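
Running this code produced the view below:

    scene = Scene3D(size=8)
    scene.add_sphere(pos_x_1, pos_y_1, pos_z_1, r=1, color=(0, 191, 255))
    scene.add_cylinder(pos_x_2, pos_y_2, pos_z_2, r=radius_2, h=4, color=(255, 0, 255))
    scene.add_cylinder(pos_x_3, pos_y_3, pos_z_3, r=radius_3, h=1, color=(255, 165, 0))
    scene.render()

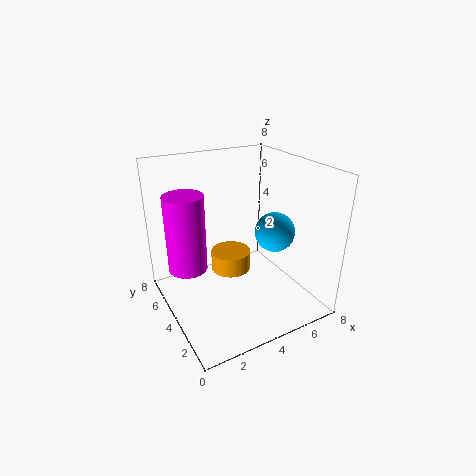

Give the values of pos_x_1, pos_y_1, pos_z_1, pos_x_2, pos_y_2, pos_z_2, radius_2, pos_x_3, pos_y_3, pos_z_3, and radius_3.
pos_x_1 = 5, pos_y_1 = 2, pos_z_1 = 5, pos_x_2 = 1, pos_y_2 = 4, pos_z_2 = 3, radius_2 = 1, pos_x_3 = 3, pos_y_3 = 3, pos_z_3 = 3, radius_3 = 1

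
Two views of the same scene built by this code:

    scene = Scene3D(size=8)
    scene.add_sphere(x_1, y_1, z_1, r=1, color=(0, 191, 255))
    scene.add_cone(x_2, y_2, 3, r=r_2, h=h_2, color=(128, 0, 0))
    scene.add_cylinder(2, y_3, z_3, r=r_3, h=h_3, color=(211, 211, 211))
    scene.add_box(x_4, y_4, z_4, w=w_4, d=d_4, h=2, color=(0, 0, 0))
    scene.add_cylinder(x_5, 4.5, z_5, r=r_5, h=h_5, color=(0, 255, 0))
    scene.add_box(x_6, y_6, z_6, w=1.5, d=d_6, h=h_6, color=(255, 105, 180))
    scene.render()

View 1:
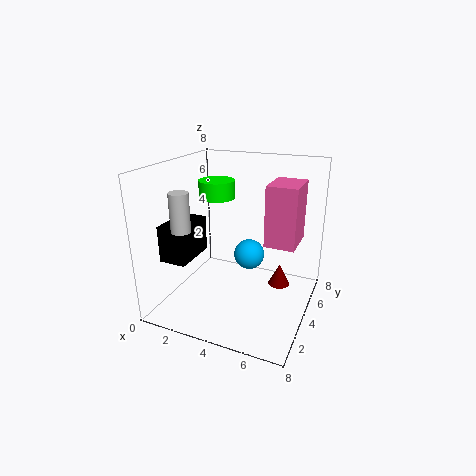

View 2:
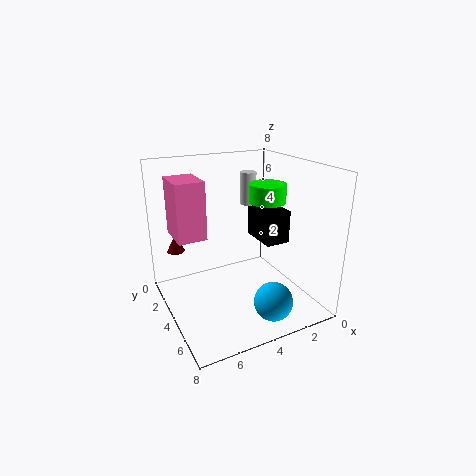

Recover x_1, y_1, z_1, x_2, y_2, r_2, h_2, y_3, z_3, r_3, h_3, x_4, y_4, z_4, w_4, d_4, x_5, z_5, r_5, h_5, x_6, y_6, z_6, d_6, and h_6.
x_1 = 3.5, y_1 = 7, z_1 = 1.5, x_2 = 7, y_2 = 2, r_2 = 0.5, h_2 = 1, y_3 = 1.5, z_3 = 5, r_3 = 0.5, h_3 = 2, x_4 = 0.5, y_4 = 1.5, z_4 = 3, w_4 = 1.5, d_4 = 2.5, x_5 = 2.5, z_5 = 6, r_5 = 1, h_5 = 1, x_6 = 6, y_6 = 2.5, z_6 = 4.5, d_6 = 2, h_6 = 3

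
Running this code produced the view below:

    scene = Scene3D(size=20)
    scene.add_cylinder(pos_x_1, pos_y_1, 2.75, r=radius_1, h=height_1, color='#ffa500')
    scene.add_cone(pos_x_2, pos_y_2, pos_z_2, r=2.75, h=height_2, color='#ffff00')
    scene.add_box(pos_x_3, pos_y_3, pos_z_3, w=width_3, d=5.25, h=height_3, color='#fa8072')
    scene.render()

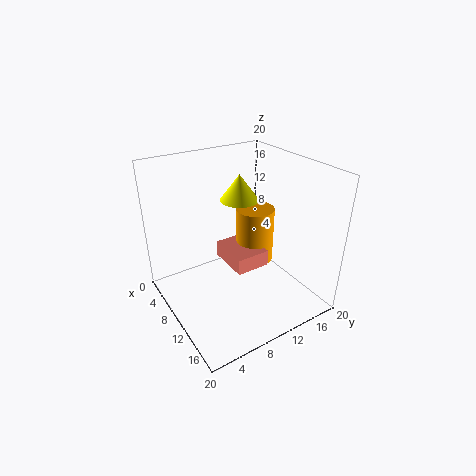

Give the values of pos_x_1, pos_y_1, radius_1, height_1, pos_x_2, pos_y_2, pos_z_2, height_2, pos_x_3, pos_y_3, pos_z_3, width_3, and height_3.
pos_x_1 = 6; pos_y_1 = 15.75; radius_1 = 3; height_1 = 8.75; pos_x_2 = 7.25; pos_y_2 = 12; pos_z_2 = 14.25; height_2 = 3.75; pos_x_3 = 3.25; pos_y_3 = 10.25; pos_z_3 = 3.5; width_3 = 6.75; height_3 = 2.5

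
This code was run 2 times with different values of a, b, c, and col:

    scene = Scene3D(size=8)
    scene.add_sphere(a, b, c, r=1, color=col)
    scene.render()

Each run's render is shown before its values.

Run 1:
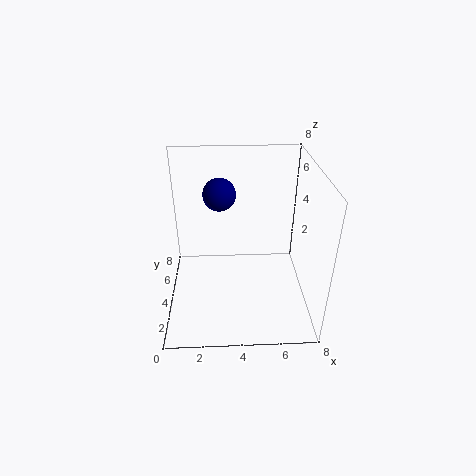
a = 3, b = 6.5, c = 5.5, col = 'navy'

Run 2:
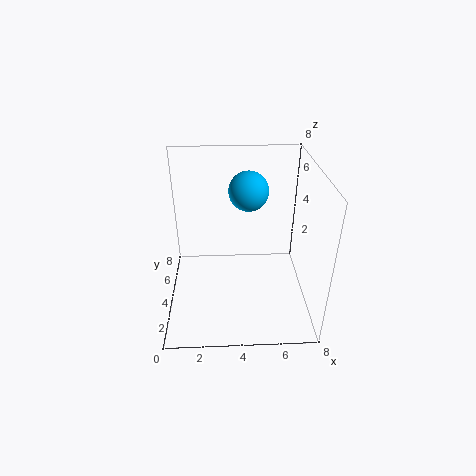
a = 4.5, b = 3.5, c = 7, col = 'deepskyblue'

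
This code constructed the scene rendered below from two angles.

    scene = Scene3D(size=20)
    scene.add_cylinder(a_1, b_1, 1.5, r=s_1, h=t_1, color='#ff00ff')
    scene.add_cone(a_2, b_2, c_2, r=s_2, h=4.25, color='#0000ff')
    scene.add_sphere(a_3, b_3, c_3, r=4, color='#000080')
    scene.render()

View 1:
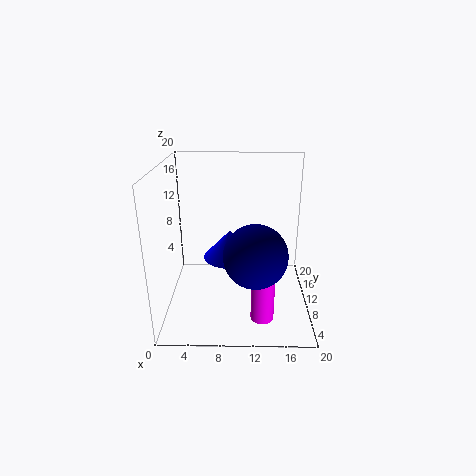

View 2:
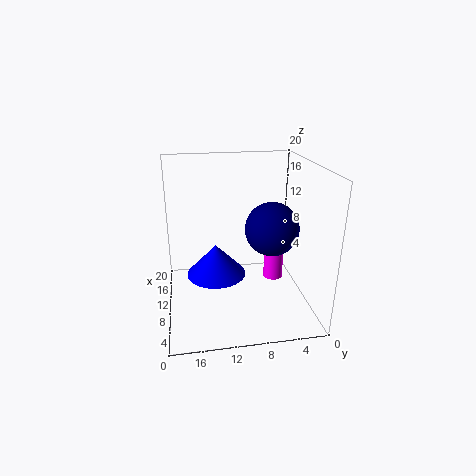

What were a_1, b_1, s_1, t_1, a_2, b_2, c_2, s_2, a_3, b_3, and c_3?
a_1 = 13.25
b_1 = 3.75
s_1 = 1.5
t_1 = 7.75
a_2 = 8.75
b_2 = 13.25
c_2 = 5.5
s_2 = 4
a_3 = 12.25
b_3 = 4.5
c_3 = 10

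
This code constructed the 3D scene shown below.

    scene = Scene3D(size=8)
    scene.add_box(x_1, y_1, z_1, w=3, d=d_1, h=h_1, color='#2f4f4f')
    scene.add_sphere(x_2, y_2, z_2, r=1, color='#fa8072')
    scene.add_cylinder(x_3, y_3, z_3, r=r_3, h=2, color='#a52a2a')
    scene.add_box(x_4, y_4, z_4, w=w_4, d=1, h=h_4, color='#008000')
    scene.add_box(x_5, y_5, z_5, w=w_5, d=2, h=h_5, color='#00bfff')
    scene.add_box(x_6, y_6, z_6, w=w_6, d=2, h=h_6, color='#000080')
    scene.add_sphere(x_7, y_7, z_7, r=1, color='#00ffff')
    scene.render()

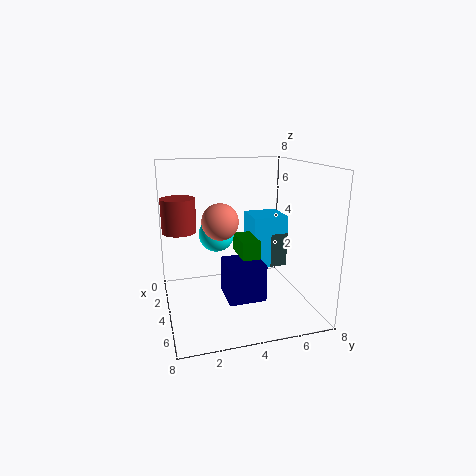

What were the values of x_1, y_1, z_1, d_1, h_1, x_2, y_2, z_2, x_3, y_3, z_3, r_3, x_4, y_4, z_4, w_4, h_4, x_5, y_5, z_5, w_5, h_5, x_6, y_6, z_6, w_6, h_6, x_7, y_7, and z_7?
x_1 = 1
y_1 = 6
z_1 = 2
d_1 = 1
h_1 = 2
x_2 = 4
y_2 = 3
z_2 = 5
x_3 = 2
y_3 = 1
z_3 = 4
r_3 = 1
x_4 = 3
y_4 = 4
z_4 = 3
w_4 = 2
h_4 = 1
x_5 = 2
y_5 = 5
z_5 = 2
w_5 = 2
h_5 = 3
x_6 = 4
y_6 = 3
z_6 = 1
w_6 = 2
h_6 = 2
x_7 = 3
y_7 = 3
z_7 = 4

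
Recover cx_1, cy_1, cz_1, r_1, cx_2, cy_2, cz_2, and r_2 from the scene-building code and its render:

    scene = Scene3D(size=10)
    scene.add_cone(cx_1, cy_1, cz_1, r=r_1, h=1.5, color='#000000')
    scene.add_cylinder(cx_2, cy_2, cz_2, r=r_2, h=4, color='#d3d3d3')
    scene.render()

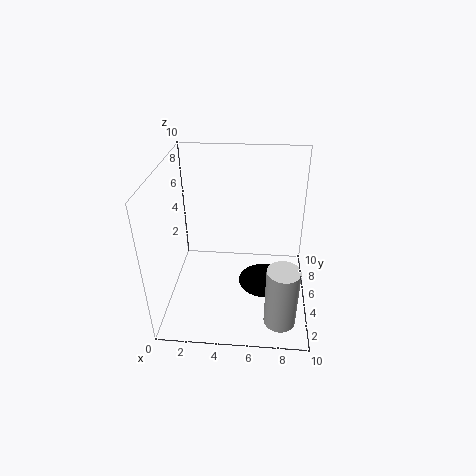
cx_1 = 7, cy_1 = 6, cz_1 = 0.5, r_1 = 2, cx_2 = 8, cy_2 = 1, cz_2 = 1.5, r_2 = 1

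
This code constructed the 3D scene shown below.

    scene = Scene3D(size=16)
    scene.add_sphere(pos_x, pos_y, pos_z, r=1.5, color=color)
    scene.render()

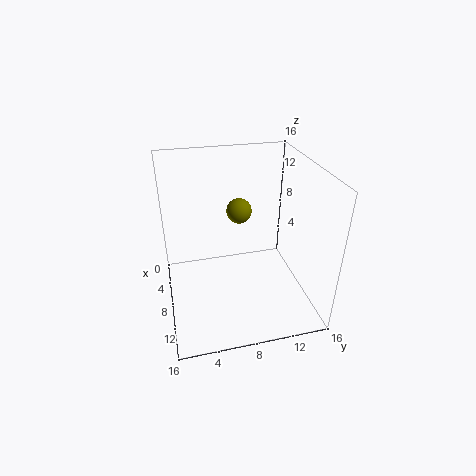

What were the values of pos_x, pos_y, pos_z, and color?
pos_x = 4.5
pos_y = 9
pos_z = 9.5
color = 'olive'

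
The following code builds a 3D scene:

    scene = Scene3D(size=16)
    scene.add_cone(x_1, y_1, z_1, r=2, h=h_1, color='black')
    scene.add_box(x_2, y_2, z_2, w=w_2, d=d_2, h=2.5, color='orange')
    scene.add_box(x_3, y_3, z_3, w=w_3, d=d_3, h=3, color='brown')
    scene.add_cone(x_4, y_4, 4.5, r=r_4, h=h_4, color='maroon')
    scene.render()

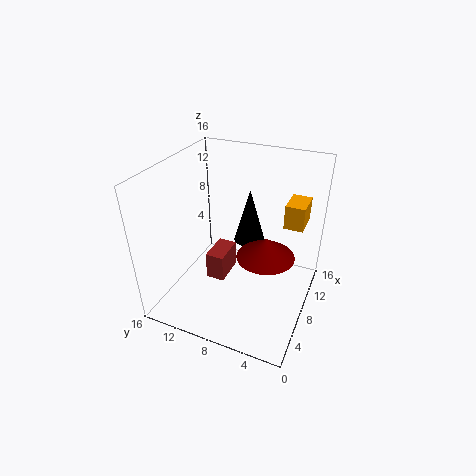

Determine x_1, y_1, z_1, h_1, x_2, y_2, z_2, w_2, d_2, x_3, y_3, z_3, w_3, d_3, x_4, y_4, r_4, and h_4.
x_1 = 14
y_1 = 9
z_1 = 4
h_1 = 7
x_2 = 8
y_2 = 1
z_2 = 10.5
w_2 = 3
d_2 = 2
x_3 = 5
y_3 = 8.5
z_3 = 4
w_3 = 3.5
d_3 = 2
x_4 = 10.5
y_4 = 5.5
r_4 = 3.5
h_4 = 2.5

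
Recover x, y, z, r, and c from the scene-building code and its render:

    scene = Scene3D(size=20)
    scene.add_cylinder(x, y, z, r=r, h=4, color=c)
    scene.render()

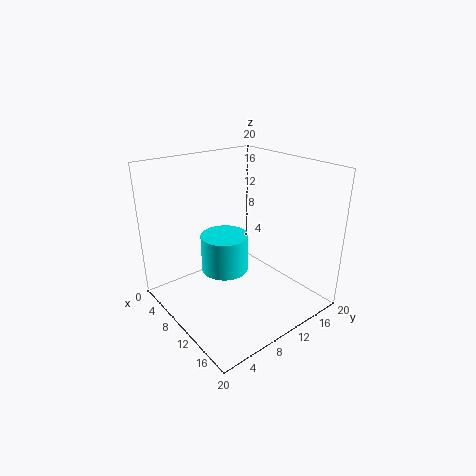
x = 16.5; y = 3; z = 11; r = 2.5; c = 'cyan'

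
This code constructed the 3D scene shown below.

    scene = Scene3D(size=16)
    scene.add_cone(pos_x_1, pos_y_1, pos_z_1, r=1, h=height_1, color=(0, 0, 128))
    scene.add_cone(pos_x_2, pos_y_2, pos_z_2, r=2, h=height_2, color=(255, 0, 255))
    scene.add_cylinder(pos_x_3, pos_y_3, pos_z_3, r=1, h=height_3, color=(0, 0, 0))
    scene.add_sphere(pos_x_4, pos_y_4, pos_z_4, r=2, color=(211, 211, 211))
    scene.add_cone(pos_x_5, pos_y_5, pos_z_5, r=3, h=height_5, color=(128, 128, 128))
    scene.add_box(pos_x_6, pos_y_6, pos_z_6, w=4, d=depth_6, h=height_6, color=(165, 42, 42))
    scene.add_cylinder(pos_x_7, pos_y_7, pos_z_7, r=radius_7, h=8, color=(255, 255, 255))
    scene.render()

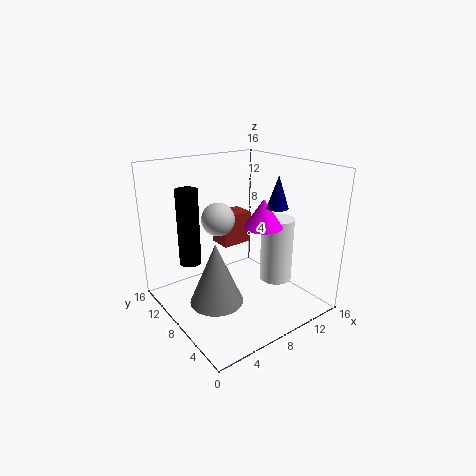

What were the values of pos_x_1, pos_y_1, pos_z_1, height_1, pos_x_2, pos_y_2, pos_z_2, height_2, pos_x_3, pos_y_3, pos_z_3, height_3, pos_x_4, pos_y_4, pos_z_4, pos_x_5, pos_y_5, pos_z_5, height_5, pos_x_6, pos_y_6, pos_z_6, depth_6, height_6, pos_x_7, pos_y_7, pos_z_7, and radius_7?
pos_x_1 = 8, pos_y_1 = 2, pos_z_1 = 13, height_1 = 3, pos_x_2 = 9, pos_y_2 = 5, pos_z_2 = 10, height_2 = 3, pos_x_3 = 1, pos_y_3 = 6, pos_z_3 = 8, height_3 = 7, pos_x_4 = 8, pos_y_4 = 12, pos_z_4 = 9, pos_x_5 = 5, pos_y_5 = 8, pos_z_5 = 1, height_5 = 7, pos_x_6 = 9, pos_y_6 = 12, pos_z_6 = 5, depth_6 = 3, height_6 = 4, pos_x_7 = 14, pos_y_7 = 8, pos_z_7 = 1, radius_7 = 2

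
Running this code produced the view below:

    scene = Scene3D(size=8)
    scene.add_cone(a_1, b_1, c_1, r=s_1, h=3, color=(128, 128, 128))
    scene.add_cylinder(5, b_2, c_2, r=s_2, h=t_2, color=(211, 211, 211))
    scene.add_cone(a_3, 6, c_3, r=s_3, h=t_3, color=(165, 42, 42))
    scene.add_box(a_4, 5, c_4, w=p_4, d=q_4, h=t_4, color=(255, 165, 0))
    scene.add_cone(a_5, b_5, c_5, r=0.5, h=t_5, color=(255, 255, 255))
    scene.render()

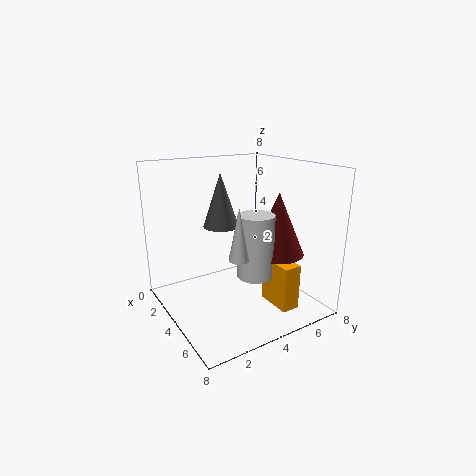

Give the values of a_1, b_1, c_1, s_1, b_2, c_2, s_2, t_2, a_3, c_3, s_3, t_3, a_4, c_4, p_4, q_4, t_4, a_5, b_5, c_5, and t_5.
a_1 = 3
b_1 = 3.5
c_1 = 4.5
s_1 = 1
b_2 = 4.5
c_2 = 2
s_2 = 1
t_2 = 3.5
a_3 = 5
c_3 = 3
s_3 = 1.5
t_3 = 3.5
a_4 = 5
c_4 = 0.5
p_4 = 2
q_4 = 1
t_4 = 2.5
a_5 = 6.5
b_5 = 2.5
c_5 = 4
t_5 = 2.5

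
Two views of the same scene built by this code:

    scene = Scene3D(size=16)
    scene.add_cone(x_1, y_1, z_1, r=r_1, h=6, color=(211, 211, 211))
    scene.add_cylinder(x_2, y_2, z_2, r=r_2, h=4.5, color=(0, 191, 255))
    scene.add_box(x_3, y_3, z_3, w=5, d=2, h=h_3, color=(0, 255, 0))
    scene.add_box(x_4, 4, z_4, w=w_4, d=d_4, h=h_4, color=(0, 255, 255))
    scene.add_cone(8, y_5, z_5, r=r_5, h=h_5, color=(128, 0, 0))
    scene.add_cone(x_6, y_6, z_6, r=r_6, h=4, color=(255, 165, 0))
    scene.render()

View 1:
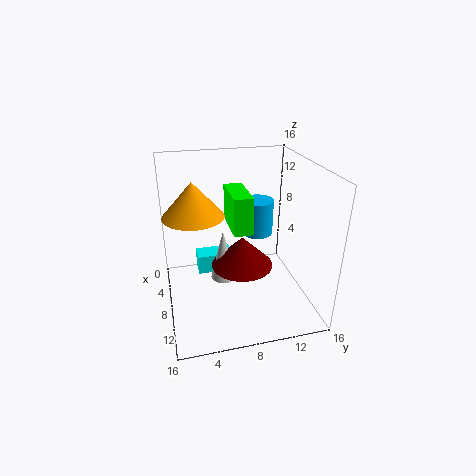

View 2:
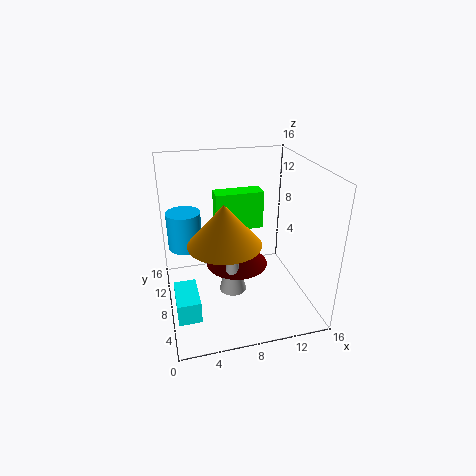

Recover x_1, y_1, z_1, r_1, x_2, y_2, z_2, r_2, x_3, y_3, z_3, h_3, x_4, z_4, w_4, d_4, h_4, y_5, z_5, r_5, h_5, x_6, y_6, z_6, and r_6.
x_1 = 7; y_1 = 6.5; z_1 = 2.5; r_1 = 1.5; x_2 = 2.5; y_2 = 12; z_2 = 5.5; r_2 = 2; x_3 = 5.5; y_3 = 7; z_3 = 9.5; h_3 = 4; x_4 = 0.5; z_4 = 0.5; w_4 = 2.5; d_4 = 4.5; h_4 = 2.5; y_5 = 8.5; z_5 = 4.5; r_5 = 3.5; h_5 = 3.5; x_6 = 5.5; y_6 = 3.5; z_6 = 10; r_6 = 3.5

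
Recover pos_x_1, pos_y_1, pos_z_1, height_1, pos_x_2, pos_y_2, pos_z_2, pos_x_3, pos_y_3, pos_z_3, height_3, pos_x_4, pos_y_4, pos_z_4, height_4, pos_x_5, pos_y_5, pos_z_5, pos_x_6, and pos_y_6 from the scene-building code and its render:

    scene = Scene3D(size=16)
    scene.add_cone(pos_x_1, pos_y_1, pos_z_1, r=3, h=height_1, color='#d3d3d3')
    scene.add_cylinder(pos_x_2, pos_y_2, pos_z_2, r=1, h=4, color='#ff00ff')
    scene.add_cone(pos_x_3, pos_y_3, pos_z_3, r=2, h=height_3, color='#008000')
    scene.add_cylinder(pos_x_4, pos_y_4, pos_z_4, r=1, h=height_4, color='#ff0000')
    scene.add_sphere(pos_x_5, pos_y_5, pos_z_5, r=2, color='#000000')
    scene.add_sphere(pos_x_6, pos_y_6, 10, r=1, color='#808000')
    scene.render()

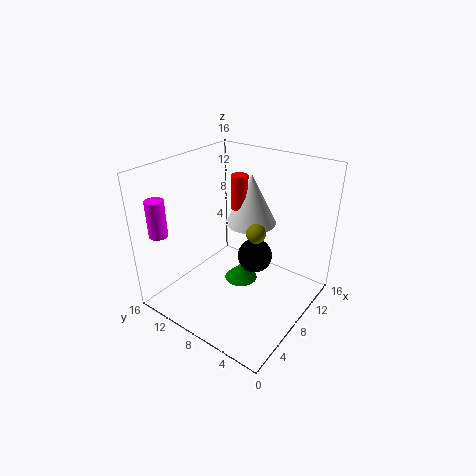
pos_x_1 = 12; pos_y_1 = 9; pos_z_1 = 8; height_1 = 6; pos_x_2 = 2; pos_y_2 = 14; pos_z_2 = 9; pos_x_3 = 10; pos_y_3 = 9; pos_z_3 = 1; height_3 = 2; pos_x_4 = 11; pos_y_4 = 10; pos_z_4 = 10; height_4 = 4; pos_x_5 = 10; pos_y_5 = 7; pos_z_5 = 5; pos_x_6 = 7; pos_y_6 = 5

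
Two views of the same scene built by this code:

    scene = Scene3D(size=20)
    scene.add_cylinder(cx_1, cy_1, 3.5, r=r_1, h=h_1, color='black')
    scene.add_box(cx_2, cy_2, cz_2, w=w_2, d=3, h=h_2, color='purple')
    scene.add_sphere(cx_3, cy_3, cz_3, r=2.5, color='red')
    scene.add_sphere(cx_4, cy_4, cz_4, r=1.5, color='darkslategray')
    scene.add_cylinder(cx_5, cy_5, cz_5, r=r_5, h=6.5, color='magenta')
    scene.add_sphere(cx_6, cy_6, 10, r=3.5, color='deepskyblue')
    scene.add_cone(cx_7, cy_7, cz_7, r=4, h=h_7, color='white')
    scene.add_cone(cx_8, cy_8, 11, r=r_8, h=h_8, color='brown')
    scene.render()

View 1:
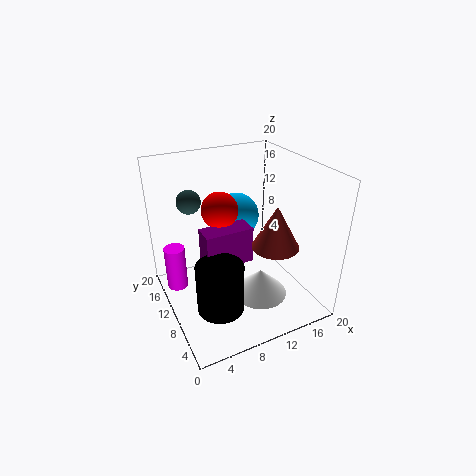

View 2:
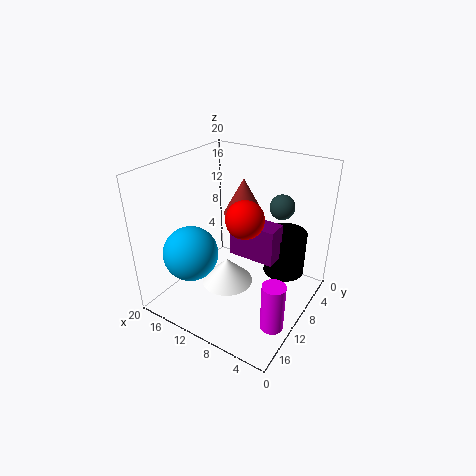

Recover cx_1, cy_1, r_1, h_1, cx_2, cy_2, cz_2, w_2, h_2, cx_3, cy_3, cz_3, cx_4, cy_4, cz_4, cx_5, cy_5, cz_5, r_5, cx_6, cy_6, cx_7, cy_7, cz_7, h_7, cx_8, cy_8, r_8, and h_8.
cx_1 = 5
cy_1 = 5
r_1 = 3
h_1 = 6.5
cx_2 = 4.5
cy_2 = 7.5
cz_2 = 7.5
w_2 = 6.5
h_2 = 5
cx_3 = 8
cy_3 = 11.5
cz_3 = 14
cx_4 = 3.5
cy_4 = 10.5
cz_4 = 16.5
cx_5 = 2
cy_5 = 14.5
cz_5 = 1.5
r_5 = 1.5
cx_6 = 13
cy_6 = 16.5
cx_7 = 13
cy_7 = 8.5
cz_7 = 0.5
h_7 = 4
cx_8 = 12.5
cy_8 = 4.5
r_8 = 3
h_8 = 5.5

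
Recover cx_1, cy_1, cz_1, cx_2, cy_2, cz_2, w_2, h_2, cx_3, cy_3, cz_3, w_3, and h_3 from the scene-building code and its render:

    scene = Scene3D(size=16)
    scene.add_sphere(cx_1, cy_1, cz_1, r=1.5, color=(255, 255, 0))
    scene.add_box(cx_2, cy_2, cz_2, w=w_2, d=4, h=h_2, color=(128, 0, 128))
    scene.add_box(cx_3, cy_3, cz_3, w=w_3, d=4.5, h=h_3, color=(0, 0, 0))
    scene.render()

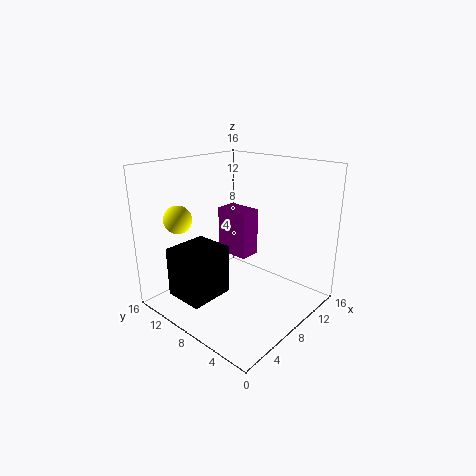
cx_1 = 3, cy_1 = 12, cz_1 = 10.5, cx_2 = 9, cy_2 = 8, cz_2 = 5, w_2 = 2.5, h_2 = 5.5, cx_3 = 1.5, cy_3 = 8, cz_3 = 2, w_3 = 5, h_3 = 5.5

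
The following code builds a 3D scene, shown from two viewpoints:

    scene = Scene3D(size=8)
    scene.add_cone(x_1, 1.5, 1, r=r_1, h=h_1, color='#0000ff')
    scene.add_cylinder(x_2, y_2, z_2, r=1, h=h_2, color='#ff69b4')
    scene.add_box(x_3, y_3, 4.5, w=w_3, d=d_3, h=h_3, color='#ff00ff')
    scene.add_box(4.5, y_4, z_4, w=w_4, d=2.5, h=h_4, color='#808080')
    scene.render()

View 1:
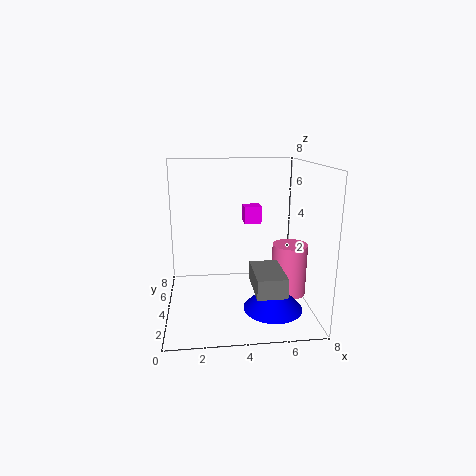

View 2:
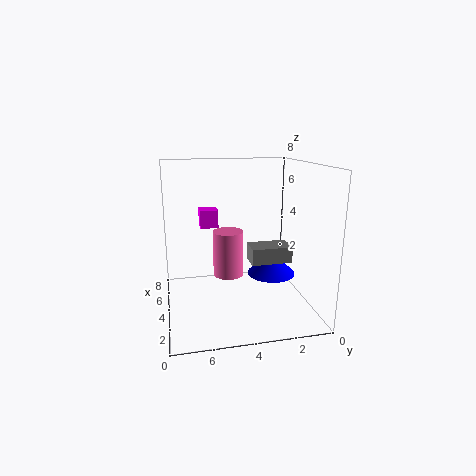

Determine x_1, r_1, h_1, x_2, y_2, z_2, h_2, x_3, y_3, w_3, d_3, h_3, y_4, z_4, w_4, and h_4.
x_1 = 5.5
r_1 = 1.5
h_1 = 1.5
x_2 = 7
y_2 = 4
z_2 = 0.5
h_2 = 3
x_3 = 4.5
y_3 = 5
w_3 = 1
d_3 = 1
h_3 = 1
y_4 = 0.5
z_4 = 2
w_4 = 1.5
h_4 = 1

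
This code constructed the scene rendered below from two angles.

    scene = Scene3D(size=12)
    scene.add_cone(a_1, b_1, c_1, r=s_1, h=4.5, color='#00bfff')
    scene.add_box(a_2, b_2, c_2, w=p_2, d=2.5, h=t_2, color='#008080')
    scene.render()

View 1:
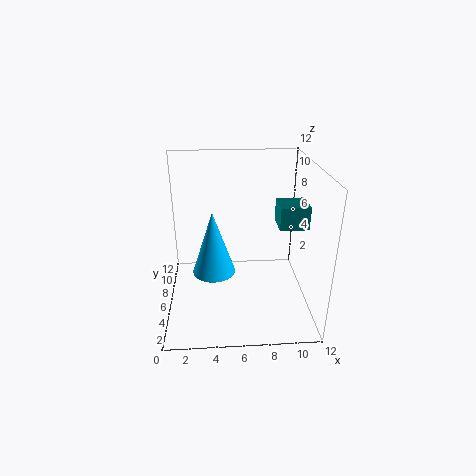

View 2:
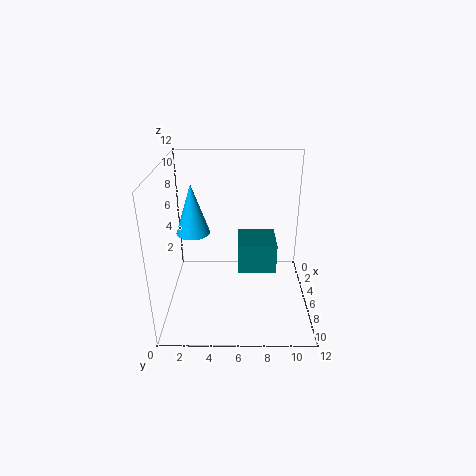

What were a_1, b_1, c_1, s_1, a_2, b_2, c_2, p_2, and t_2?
a_1 = 4
b_1 = 2
c_1 = 5.5
s_1 = 1.5
a_2 = 9.5
b_2 = 6
c_2 = 6.5
p_2 = 2.5
t_2 = 2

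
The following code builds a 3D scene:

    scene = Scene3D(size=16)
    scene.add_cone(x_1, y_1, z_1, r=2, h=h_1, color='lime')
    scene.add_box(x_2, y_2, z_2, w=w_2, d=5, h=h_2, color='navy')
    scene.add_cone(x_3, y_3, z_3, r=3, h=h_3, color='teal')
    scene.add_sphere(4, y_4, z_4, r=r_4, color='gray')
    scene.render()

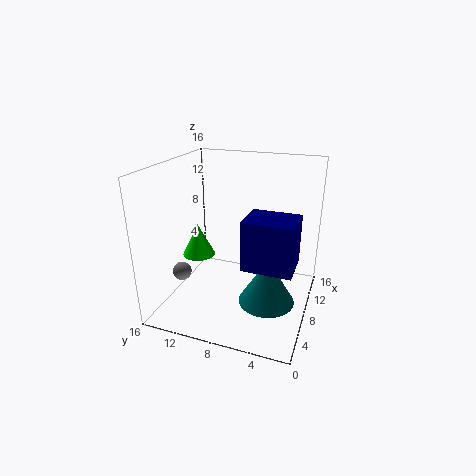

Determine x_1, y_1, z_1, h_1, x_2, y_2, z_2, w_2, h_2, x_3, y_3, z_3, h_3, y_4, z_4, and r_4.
x_1 = 10; y_1 = 14; z_1 = 4; h_1 = 4; x_2 = 3; y_2 = 1; z_2 = 7; w_2 = 4; h_2 = 5; x_3 = 6; y_3 = 4; z_3 = 2; h_3 = 5; y_4 = 13; z_4 = 5; r_4 = 1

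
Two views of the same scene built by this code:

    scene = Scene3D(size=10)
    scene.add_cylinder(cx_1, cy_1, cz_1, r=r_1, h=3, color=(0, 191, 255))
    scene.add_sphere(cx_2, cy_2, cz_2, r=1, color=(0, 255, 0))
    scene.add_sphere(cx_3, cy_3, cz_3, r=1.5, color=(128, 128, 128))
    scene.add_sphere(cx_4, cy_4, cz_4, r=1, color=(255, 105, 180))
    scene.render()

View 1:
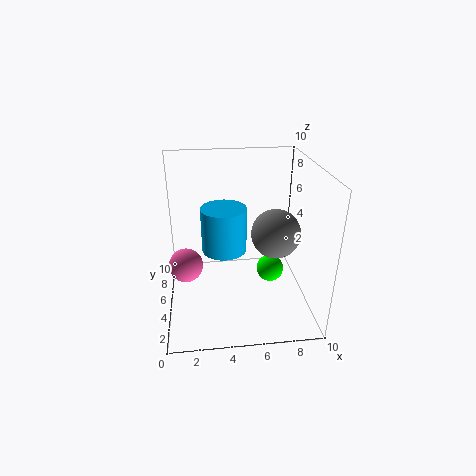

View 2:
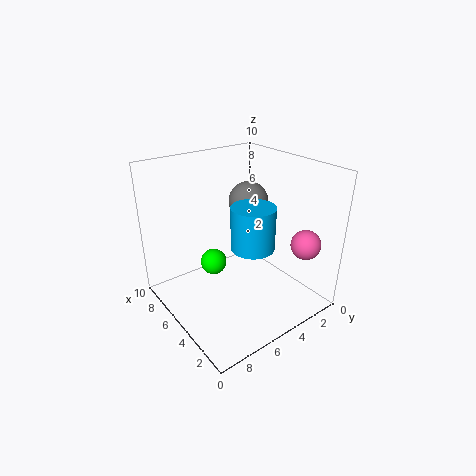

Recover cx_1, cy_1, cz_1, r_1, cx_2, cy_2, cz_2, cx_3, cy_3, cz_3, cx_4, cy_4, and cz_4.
cx_1 = 4, cy_1 = 4.5, cz_1 = 4.5, r_1 = 1.5, cx_2 = 7.5, cy_2 = 5.5, cz_2 = 2, cx_3 = 7, cy_3 = 2.5, cz_3 = 6.5, cx_4 = 1.5, cy_4 = 2, cz_4 = 5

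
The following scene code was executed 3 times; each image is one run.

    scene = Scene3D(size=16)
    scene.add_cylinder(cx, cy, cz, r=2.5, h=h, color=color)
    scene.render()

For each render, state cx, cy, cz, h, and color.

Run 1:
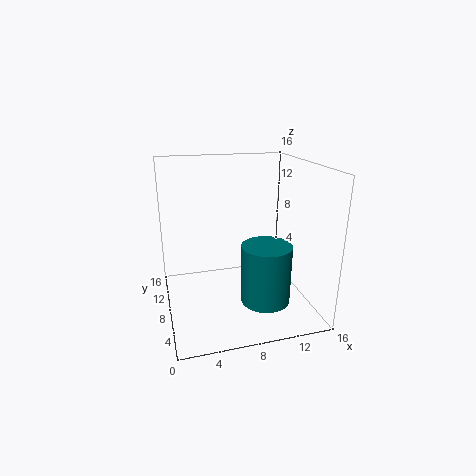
cx = 9.5; cy = 3; cz = 3; h = 6; color = 'teal'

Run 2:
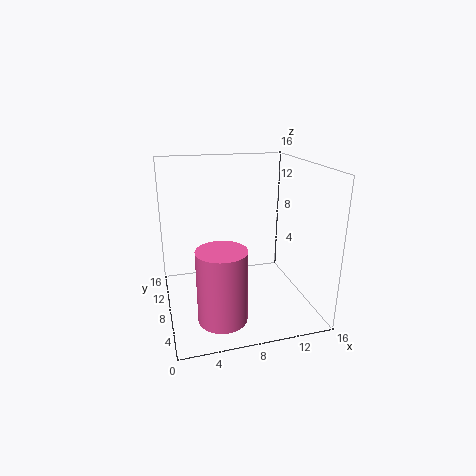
cx = 5; cy = 3; cz = 1.5; h = 7.5; color = 'hotpink'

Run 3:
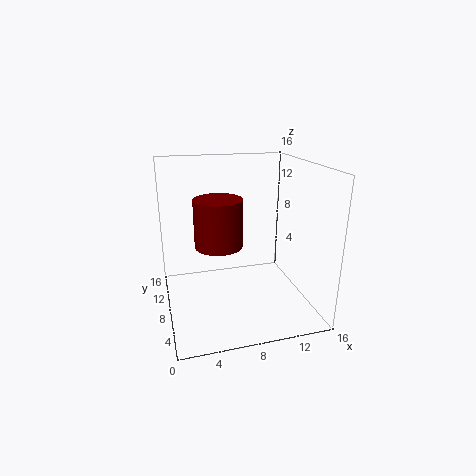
cx = 5.5; cy = 6.5; cz = 8; h = 5; color = 'maroon'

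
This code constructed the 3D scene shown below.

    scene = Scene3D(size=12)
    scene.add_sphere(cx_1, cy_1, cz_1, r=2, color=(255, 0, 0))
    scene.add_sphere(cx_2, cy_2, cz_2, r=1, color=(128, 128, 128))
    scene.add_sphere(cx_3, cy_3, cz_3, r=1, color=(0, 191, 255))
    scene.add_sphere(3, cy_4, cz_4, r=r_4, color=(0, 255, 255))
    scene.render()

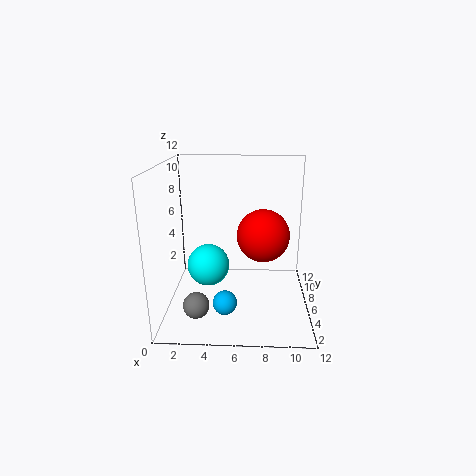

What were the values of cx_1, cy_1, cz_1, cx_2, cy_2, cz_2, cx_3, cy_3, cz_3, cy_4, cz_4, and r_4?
cx_1 = 8
cy_1 = 4
cz_1 = 7
cx_2 = 3
cy_2 = 2
cz_2 = 2
cx_3 = 5
cy_3 = 4
cz_3 = 1
cy_4 = 9
cz_4 = 2
r_4 = 2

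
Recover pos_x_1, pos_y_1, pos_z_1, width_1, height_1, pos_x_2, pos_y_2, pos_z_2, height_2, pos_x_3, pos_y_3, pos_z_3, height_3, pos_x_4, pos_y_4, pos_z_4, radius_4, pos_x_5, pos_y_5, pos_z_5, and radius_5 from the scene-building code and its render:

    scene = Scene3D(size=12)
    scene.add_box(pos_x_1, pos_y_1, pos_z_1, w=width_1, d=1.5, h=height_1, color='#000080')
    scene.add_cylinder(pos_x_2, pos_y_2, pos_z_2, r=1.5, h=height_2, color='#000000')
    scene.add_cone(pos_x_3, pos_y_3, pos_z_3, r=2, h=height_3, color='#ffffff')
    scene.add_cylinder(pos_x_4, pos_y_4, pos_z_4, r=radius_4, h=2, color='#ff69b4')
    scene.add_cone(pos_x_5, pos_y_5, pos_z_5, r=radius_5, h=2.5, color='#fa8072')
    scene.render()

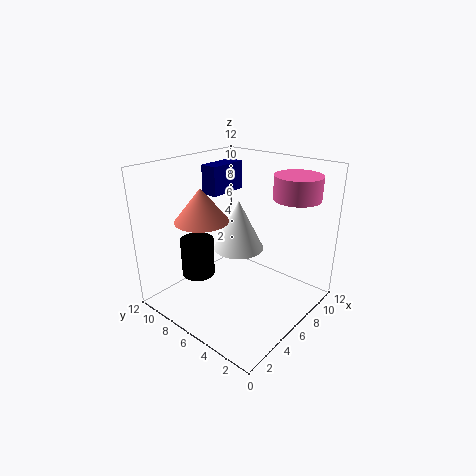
pos_x_1 = 6; pos_y_1 = 8.5; pos_z_1 = 9; width_1 = 3.5; height_1 = 2.5; pos_x_2 = 5; pos_y_2 = 10; pos_z_2 = 1.5; height_2 = 3.5; pos_x_3 = 5.5; pos_y_3 = 5.5; pos_z_3 = 5.5; height_3 = 4; pos_x_4 = 10; pos_y_4 = 3; pos_z_4 = 9; radius_4 = 2; pos_x_5 = 2.5; pos_y_5 = 6.5; pos_z_5 = 8.5; radius_5 = 2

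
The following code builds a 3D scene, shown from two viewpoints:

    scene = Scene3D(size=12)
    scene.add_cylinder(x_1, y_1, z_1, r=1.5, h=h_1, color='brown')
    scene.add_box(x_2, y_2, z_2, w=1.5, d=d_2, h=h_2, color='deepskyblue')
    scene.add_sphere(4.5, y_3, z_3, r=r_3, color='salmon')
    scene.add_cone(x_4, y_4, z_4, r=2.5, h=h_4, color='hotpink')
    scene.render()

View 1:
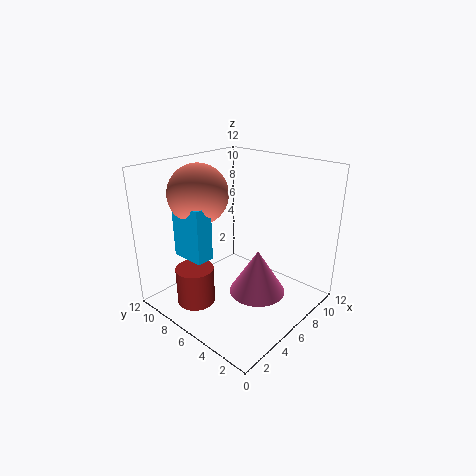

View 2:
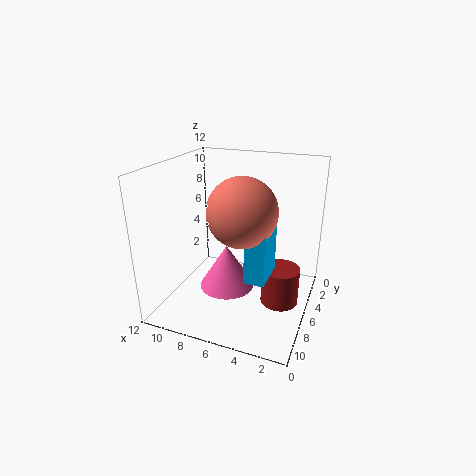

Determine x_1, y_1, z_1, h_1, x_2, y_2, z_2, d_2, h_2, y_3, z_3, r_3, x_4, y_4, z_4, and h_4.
x_1 = 2
y_1 = 7
z_1 = 1.5
h_1 = 3
x_2 = 2.5
y_2 = 7
z_2 = 4.5
d_2 = 3
h_2 = 4.5
y_3 = 9
z_3 = 9.5
r_3 = 2.5
x_4 = 7.5
y_4 = 5
z_4 = 0.5
h_4 = 4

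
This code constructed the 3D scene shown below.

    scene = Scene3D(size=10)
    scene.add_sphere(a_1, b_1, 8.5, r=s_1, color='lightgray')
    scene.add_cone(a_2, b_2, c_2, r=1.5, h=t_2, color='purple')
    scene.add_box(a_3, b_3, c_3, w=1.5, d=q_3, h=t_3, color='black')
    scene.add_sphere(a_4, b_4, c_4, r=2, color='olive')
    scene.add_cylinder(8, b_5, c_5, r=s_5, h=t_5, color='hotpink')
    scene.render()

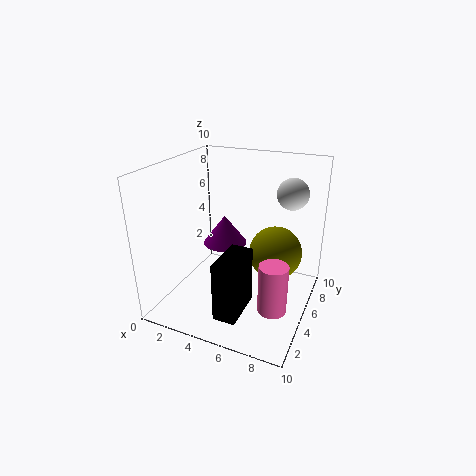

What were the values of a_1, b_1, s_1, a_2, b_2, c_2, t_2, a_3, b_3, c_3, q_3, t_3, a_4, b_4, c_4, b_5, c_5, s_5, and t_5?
a_1 = 8.5; b_1 = 5.5; s_1 = 1; a_2 = 4; b_2 = 5; c_2 = 4.5; t_2 = 2; a_3 = 5; b_3 = 1; c_3 = 1; q_3 = 3; t_3 = 4; a_4 = 7; b_4 = 7.5; c_4 = 3; b_5 = 4; c_5 = 0.5; s_5 = 1; t_5 = 3.5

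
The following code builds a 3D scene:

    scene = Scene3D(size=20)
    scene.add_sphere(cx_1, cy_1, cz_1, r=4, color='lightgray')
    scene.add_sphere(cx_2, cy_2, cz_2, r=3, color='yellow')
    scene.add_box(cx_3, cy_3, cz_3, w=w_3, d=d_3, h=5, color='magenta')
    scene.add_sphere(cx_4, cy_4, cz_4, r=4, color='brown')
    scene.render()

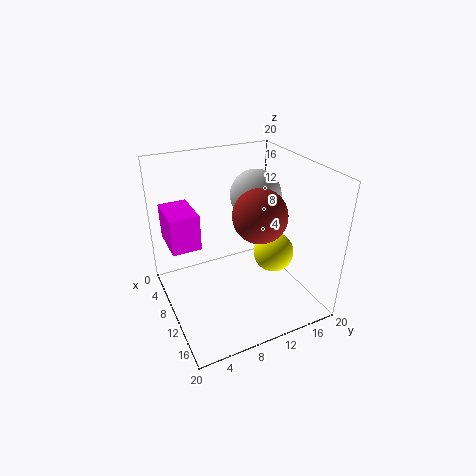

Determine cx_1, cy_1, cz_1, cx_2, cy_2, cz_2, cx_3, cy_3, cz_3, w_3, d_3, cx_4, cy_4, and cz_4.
cx_1 = 4
cy_1 = 16
cz_1 = 13
cx_2 = 10
cy_2 = 16
cz_2 = 6
cx_3 = 3
cy_3 = 1
cz_3 = 9
w_3 = 6
d_3 = 4
cx_4 = 9
cy_4 = 14
cz_4 = 12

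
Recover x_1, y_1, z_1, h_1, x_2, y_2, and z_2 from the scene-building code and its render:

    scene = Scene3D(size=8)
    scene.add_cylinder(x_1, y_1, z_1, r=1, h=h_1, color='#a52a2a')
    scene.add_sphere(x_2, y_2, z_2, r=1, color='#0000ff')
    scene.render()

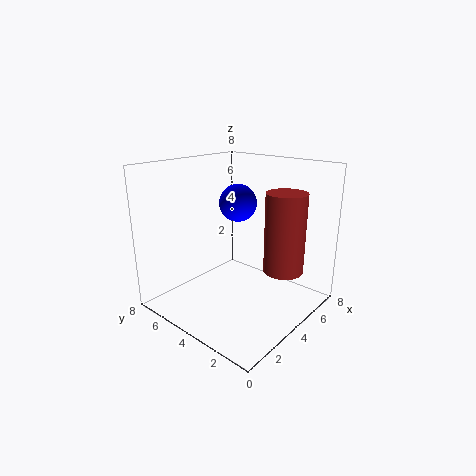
x_1 = 4; y_1 = 1; z_1 = 3; h_1 = 4; x_2 = 4; y_2 = 4; z_2 = 6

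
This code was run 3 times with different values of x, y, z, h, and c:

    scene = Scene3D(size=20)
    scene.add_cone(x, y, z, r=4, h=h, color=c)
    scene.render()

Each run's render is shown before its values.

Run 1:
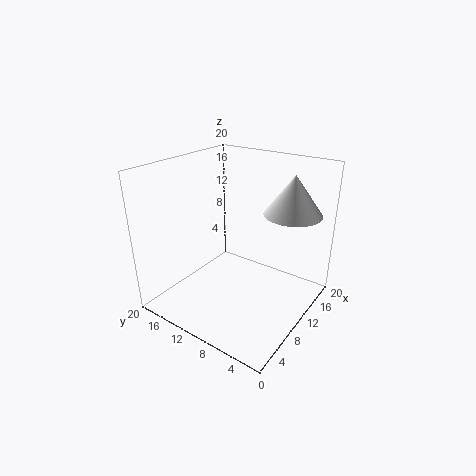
x = 14.75, y = 4.25, z = 13.25, h = 5.5, c = 'white'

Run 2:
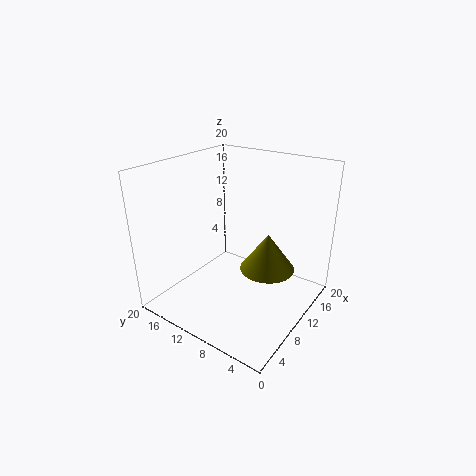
x = 13.25, y = 7, z = 4.5, h = 5.5, c = 'olive'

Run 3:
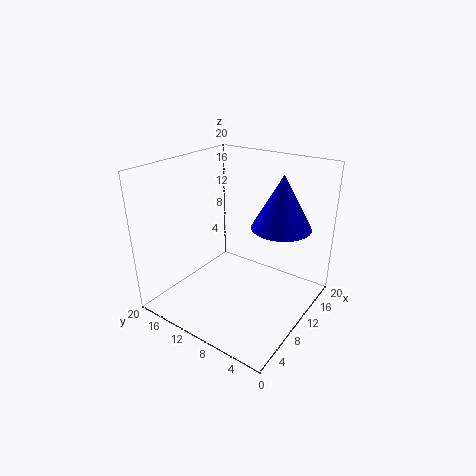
x = 12.5, y = 4.75, z = 12, h = 7.25, c = 'blue'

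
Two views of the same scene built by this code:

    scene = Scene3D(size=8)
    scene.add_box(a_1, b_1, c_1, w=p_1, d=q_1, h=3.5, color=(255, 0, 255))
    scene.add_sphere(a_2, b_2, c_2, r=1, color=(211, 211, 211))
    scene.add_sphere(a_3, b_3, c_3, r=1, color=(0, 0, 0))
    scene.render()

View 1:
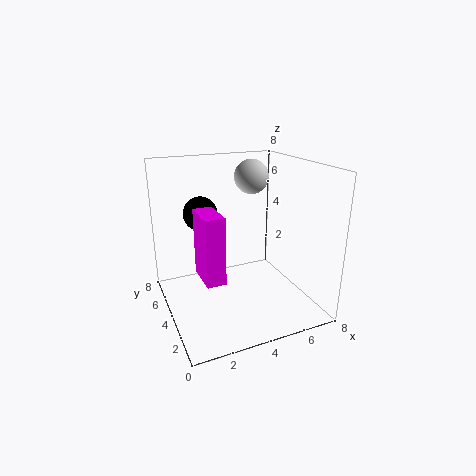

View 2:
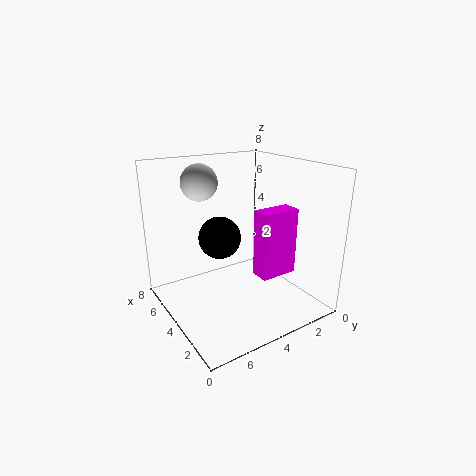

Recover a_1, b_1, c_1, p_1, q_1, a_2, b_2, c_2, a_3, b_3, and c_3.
a_1 = 1.5; b_1 = 2; c_1 = 2.5; p_1 = 1; q_1 = 2; a_2 = 5.5; b_2 = 5.5; c_2 = 7; a_3 = 2.5; b_3 = 6; c_3 = 5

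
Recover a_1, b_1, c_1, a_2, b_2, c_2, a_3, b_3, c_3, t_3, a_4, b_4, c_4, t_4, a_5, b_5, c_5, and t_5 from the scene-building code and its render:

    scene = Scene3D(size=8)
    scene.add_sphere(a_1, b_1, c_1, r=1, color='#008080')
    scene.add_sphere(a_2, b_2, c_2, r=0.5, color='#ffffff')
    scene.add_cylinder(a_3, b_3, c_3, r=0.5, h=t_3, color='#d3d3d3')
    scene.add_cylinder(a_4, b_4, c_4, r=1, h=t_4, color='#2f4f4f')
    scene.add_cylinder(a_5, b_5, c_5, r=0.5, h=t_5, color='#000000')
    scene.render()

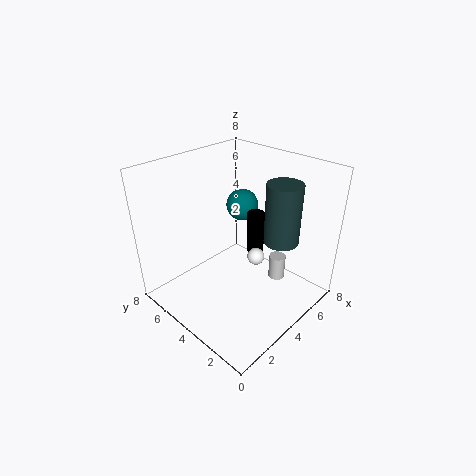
a_1 = 6.5
b_1 = 6
c_1 = 4.5
a_2 = 5
b_2 = 3.5
c_2 = 2.5
a_3 = 6.5
b_3 = 3
c_3 = 0.5
t_3 = 1.5
a_4 = 6
b_4 = 2.5
c_4 = 3.5
t_4 = 3.5
a_5 = 5.5
b_5 = 4
c_5 = 2.5
t_5 = 2.5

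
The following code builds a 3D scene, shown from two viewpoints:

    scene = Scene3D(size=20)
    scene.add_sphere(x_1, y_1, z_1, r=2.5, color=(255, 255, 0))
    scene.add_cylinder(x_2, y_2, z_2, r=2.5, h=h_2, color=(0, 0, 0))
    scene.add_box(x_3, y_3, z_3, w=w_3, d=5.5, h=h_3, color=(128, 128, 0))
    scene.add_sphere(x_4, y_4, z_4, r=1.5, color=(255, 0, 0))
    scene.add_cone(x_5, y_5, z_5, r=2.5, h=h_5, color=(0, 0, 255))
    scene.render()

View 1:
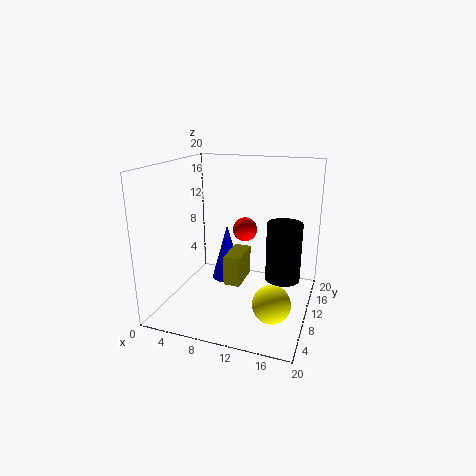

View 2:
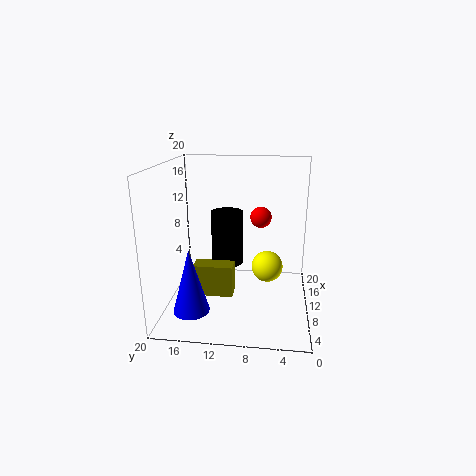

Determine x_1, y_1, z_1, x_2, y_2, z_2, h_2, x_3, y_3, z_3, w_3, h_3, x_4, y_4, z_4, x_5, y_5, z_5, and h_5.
x_1 = 16
y_1 = 6
z_1 = 3
x_2 = 16
y_2 = 12.5
z_2 = 3.5
h_2 = 8.5
x_3 = 7.5
y_3 = 10.5
z_3 = 2
w_3 = 2.5
h_3 = 4.5
x_4 = 12
y_4 = 7
z_4 = 12.5
x_5 = 6
y_5 = 16
z_5 = 0.5
h_5 = 9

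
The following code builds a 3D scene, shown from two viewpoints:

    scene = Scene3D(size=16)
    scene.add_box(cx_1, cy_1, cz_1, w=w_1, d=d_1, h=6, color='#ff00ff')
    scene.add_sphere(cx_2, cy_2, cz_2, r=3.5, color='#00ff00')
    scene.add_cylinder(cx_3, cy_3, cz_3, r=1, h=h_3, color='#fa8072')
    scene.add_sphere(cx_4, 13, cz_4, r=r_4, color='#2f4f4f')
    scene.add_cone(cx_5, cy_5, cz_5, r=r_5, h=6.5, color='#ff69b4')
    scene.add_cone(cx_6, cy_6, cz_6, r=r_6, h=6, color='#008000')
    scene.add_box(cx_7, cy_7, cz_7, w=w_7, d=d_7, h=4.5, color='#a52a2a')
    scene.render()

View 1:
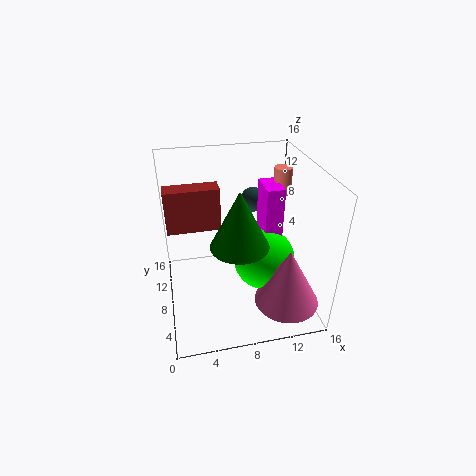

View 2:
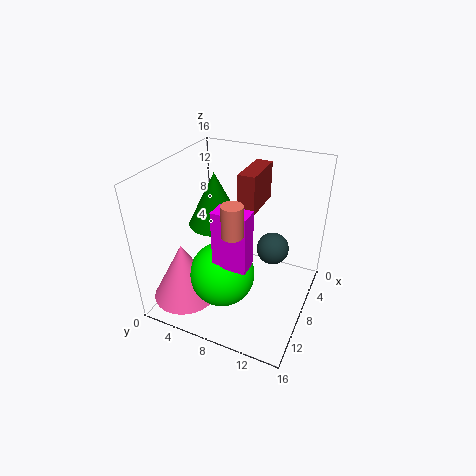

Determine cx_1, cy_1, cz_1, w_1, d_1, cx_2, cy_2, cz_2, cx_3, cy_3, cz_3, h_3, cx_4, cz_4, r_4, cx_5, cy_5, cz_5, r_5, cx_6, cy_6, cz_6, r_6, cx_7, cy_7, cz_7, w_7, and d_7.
cx_1 = 11; cy_1 = 7.5; cz_1 = 7.5; w_1 = 2; d_1 = 3.5; cx_2 = 11; cy_2 = 7.5; cz_2 = 5; cx_3 = 13.5; cy_3 = 10; cz_3 = 12; h_3 = 3; cx_4 = 11; cz_4 = 10; r_4 = 1.5; cx_5 = 12.5; cy_5 = 3.5; cz_5 = 2; r_5 = 3.5; cx_6 = 7.5; cy_6 = 5; cz_6 = 9; r_6 = 3; cx_7 = 0.5; cy_7 = 7; cz_7 = 10; w_7 = 5.5; d_7 = 2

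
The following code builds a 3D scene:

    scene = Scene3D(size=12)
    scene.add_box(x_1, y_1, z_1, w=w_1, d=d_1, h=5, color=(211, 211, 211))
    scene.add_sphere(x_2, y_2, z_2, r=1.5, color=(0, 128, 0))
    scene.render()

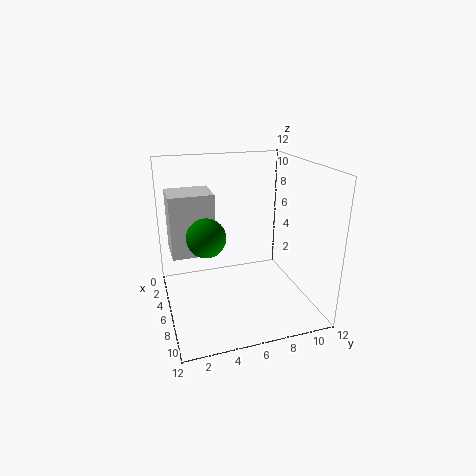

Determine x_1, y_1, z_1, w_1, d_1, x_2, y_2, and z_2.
x_1 = 3.5
y_1 = 0.5
z_1 = 5
w_1 = 3
d_1 = 3.5
x_2 = 7.5
y_2 = 3
z_2 = 7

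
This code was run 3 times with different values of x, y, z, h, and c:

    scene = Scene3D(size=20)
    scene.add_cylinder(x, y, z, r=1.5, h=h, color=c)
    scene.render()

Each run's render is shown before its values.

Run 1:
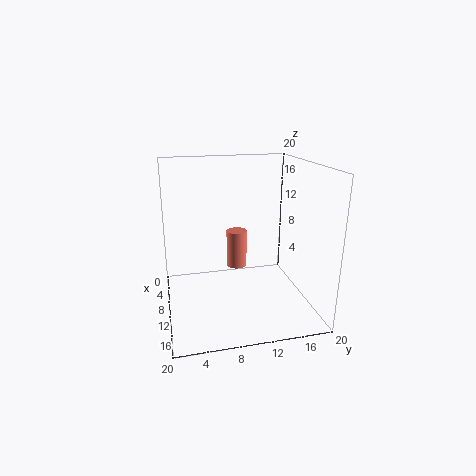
x = 7; y = 10.5; z = 4.5; h = 5.5; c = 'salmon'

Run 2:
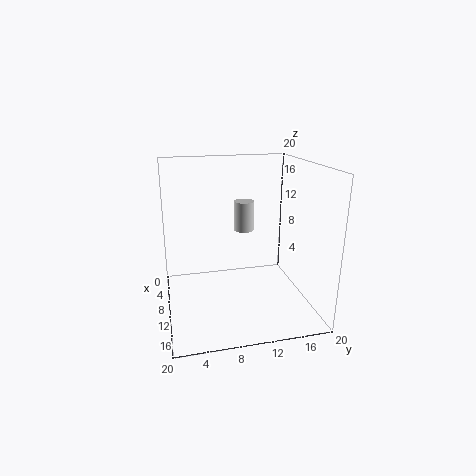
x = 5.5; y = 12; z = 9.5; h = 4.5; c = 'lightgray'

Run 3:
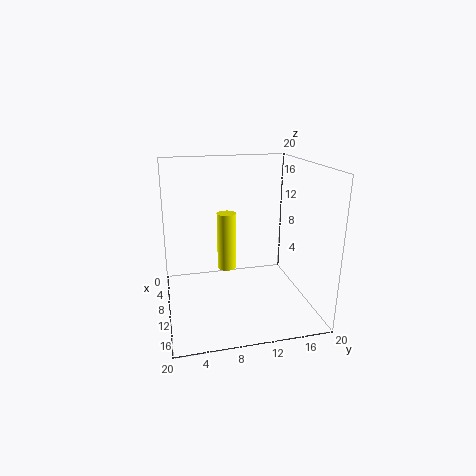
x = 4.5; y = 9.5; z = 3; h = 9; c = 'yellow'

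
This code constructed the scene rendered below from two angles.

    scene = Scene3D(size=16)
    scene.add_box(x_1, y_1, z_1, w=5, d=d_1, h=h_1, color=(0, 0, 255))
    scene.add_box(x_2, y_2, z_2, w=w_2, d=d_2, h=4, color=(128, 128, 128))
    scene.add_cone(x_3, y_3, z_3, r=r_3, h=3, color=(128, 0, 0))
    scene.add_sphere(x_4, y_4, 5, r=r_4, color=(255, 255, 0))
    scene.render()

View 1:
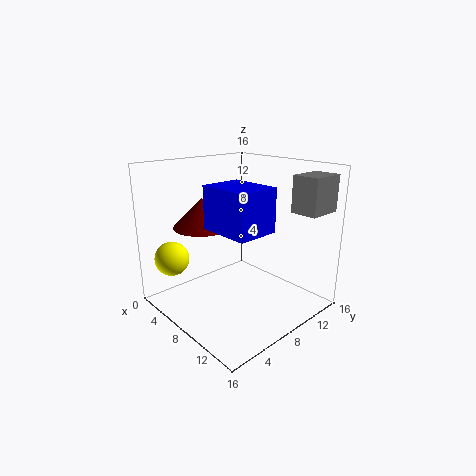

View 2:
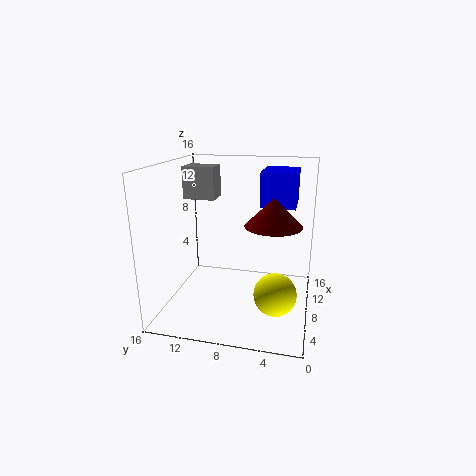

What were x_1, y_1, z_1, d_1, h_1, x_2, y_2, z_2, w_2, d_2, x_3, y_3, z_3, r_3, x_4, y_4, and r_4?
x_1 = 10, y_1 = 2, z_1 = 11, d_1 = 4, h_1 = 4, x_2 = 12, y_2 = 12, z_2 = 11, w_2 = 3, d_2 = 4, x_3 = 7, y_3 = 4, z_3 = 10, r_3 = 3, x_4 = 2, y_4 = 3, r_4 = 2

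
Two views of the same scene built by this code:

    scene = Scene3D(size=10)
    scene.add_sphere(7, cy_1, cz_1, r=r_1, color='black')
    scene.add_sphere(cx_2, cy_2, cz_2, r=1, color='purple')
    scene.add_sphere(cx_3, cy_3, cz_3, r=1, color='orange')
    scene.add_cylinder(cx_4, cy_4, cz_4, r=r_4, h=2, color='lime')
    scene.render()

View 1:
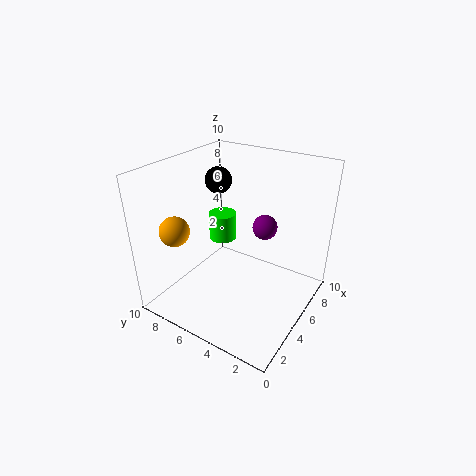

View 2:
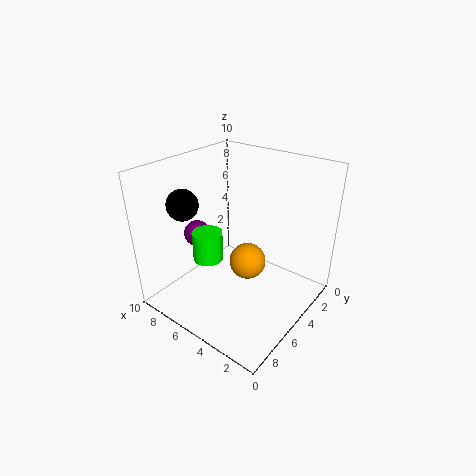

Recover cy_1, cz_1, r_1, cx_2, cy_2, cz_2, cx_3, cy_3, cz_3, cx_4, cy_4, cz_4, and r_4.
cy_1 = 8
cz_1 = 8
r_1 = 1
cx_2 = 9
cy_2 = 5
cz_2 = 4
cx_3 = 2
cy_3 = 8
cz_3 = 6
cx_4 = 6
cy_4 = 7
cz_4 = 4
r_4 = 1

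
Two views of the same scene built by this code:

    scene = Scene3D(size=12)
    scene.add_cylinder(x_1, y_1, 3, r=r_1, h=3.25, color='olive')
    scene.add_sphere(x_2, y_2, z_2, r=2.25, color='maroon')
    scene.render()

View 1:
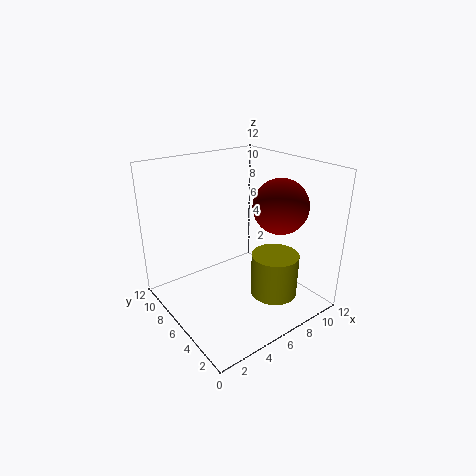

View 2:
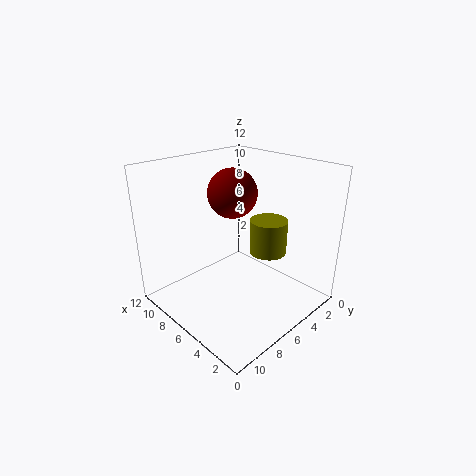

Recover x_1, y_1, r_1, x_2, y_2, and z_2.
x_1 = 6.25, y_1 = 1.75, r_1 = 1.75, x_2 = 8.75, y_2 = 4, z_2 = 8.75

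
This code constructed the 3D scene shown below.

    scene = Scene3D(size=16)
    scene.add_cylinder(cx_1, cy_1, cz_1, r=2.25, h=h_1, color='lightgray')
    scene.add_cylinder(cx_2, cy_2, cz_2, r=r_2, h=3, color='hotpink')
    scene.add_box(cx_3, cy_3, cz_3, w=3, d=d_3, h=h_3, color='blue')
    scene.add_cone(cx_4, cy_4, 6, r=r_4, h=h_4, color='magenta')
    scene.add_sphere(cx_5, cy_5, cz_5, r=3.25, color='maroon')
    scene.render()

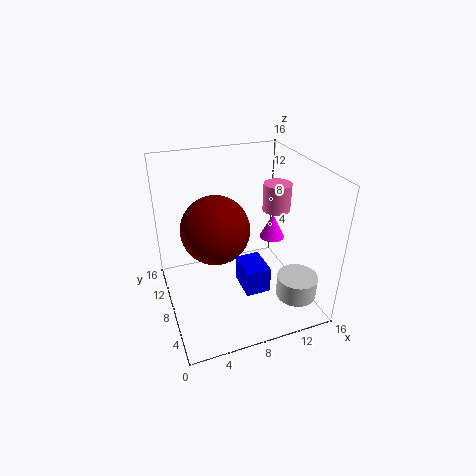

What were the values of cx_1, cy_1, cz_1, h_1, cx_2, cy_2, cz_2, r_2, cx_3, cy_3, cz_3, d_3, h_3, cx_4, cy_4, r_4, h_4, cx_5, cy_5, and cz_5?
cx_1 = 13.5
cy_1 = 3.75
cz_1 = 1.75
h_1 = 2.5
cx_2 = 12.25
cy_2 = 7.5
cz_2 = 11
r_2 = 1.5
cx_3 = 8.75
cy_3 = 6.75
cz_3 = 0.25
d_3 = 4
h_3 = 3.25
cx_4 = 13.25
cy_4 = 10
r_4 = 1.5
h_4 = 3
cx_5 = 4.5
cy_5 = 4.75
cz_5 = 11.5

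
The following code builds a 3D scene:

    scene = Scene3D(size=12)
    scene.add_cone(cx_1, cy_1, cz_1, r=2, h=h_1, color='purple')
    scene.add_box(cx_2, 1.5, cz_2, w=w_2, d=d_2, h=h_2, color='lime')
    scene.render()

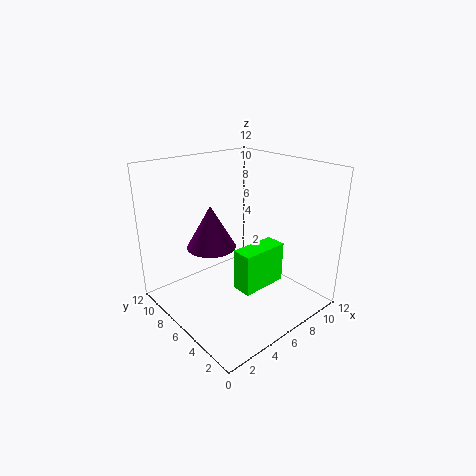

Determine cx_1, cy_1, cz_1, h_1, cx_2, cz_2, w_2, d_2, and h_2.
cx_1 = 4; cy_1 = 7; cz_1 = 5.5; h_1 = 3.5; cx_2 = 3; cz_2 = 4; w_2 = 3.5; d_2 = 1.5; h_2 = 3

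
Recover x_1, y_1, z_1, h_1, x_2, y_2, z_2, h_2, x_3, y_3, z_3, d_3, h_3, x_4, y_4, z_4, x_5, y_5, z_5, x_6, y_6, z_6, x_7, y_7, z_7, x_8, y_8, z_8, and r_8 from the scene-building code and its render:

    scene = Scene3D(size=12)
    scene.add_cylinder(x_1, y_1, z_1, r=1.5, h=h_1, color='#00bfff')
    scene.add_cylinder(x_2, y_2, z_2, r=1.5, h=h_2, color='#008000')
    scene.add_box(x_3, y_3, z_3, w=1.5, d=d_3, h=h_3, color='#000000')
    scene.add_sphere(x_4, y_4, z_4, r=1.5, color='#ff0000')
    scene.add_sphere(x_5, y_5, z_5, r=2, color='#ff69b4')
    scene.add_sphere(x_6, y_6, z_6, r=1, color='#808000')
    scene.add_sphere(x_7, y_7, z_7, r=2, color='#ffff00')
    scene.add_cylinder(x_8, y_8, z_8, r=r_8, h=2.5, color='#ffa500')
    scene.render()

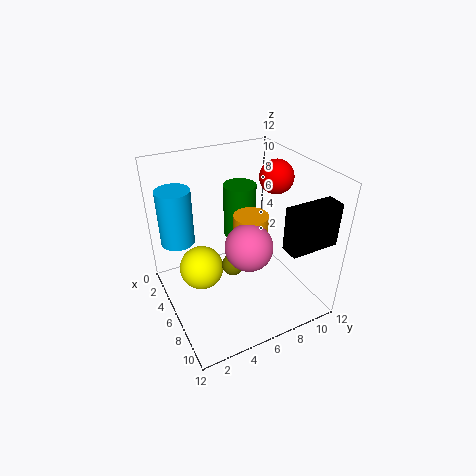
x_1 = 2, y_1 = 2, z_1 = 4.5, h_1 = 5, x_2 = 2.5, y_2 = 8, z_2 = 4, h_2 = 5, x_3 = 9.5, y_3 = 8, z_3 = 6.5, d_3 = 4, h_3 = 3.5, x_4 = 4.5, y_4 = 10.5, z_4 = 10, x_5 = 7, y_5 = 6.5, z_5 = 5.5, x_6 = 5, y_6 = 6, z_6 = 2.5, x_7 = 3.5, y_7 = 3.5, z_7 = 2, x_8 = 5.5, y_8 = 7.5, z_8 = 5, r_8 = 1.5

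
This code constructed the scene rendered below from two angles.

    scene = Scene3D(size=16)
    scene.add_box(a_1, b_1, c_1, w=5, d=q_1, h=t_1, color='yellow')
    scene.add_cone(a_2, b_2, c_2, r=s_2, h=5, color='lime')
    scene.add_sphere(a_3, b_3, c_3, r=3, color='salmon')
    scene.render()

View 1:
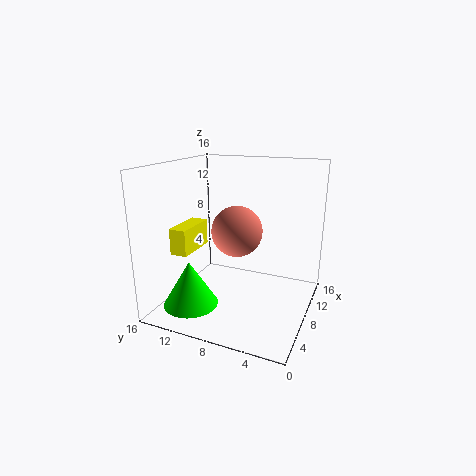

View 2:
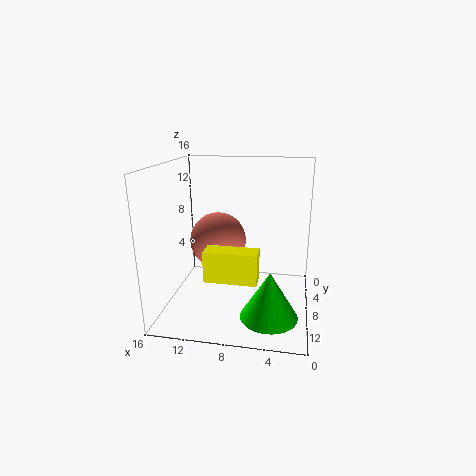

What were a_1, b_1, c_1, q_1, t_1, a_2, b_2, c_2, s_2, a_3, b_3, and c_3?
a_1 = 5; b_1 = 13; c_1 = 6; q_1 = 2; t_1 = 3; a_2 = 4; b_2 = 12; c_2 = 1; s_2 = 3; a_3 = 10; b_3 = 9; c_3 = 8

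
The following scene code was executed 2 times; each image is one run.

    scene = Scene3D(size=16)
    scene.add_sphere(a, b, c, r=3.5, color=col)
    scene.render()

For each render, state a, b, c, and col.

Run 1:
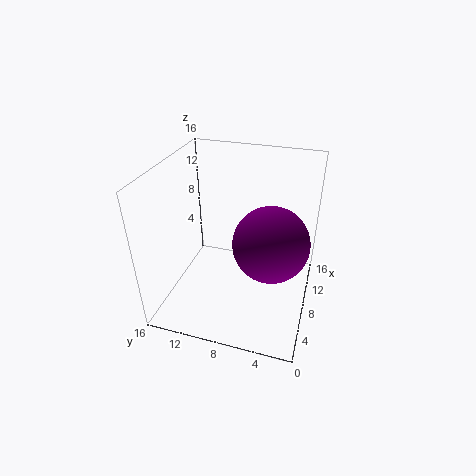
a = 3.5; b = 3.5; c = 11; col = 'purple'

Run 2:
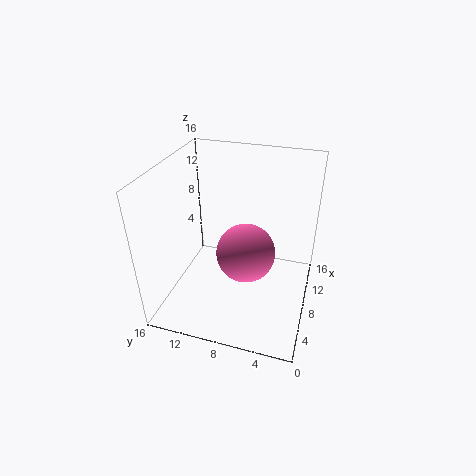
a = 9.5; b = 7.5; c = 5; col = 'hotpink'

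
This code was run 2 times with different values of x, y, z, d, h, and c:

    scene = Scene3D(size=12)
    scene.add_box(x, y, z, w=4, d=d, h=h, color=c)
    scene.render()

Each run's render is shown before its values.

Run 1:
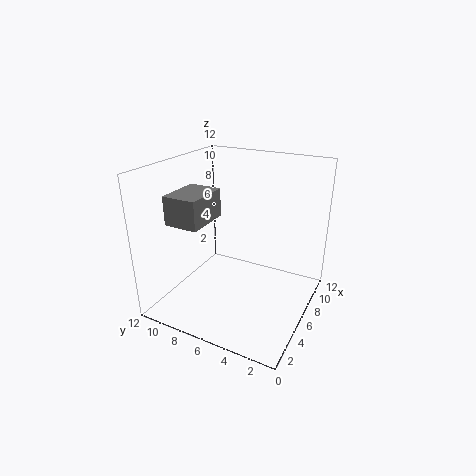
x = 3.5; y = 8.5; z = 7; d = 3; h = 2.5; c = 'gray'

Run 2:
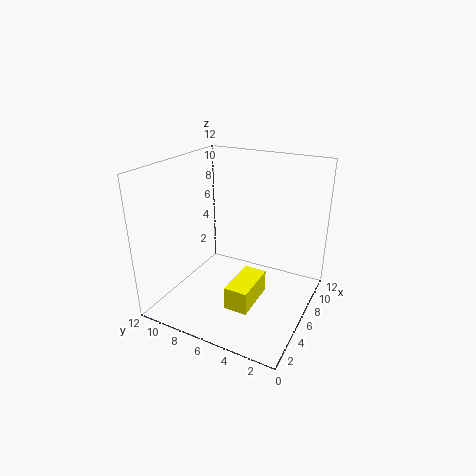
x = 3.5; y = 4; z = 0.5; d = 2; h = 2; c = 'yellow'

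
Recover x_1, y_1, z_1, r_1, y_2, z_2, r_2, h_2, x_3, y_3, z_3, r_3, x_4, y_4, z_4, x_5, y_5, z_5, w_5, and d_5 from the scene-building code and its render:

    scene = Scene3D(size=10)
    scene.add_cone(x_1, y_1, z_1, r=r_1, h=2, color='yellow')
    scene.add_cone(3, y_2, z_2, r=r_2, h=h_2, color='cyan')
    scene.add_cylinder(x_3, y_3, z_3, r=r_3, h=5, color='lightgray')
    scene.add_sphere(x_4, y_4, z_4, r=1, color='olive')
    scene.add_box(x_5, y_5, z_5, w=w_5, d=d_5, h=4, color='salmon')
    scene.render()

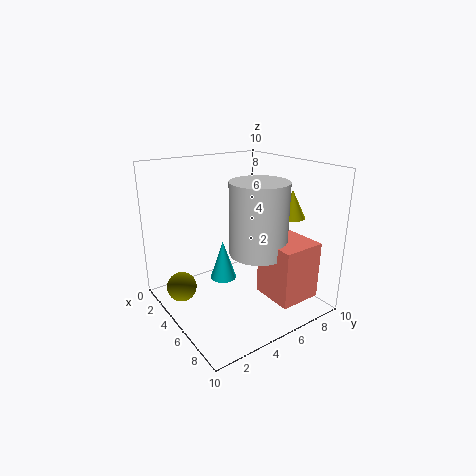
x_1 = 6, y_1 = 9, z_1 = 6, r_1 = 1, y_2 = 5, z_2 = 1, r_2 = 1, h_2 = 3, x_3 = 6, y_3 = 6, z_3 = 4, r_3 = 2, x_4 = 4, y_4 = 1, z_4 = 2, x_5 = 6, y_5 = 6, z_5 = 1, w_5 = 3, d_5 = 3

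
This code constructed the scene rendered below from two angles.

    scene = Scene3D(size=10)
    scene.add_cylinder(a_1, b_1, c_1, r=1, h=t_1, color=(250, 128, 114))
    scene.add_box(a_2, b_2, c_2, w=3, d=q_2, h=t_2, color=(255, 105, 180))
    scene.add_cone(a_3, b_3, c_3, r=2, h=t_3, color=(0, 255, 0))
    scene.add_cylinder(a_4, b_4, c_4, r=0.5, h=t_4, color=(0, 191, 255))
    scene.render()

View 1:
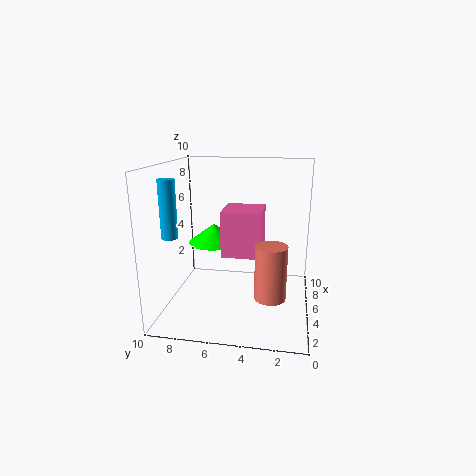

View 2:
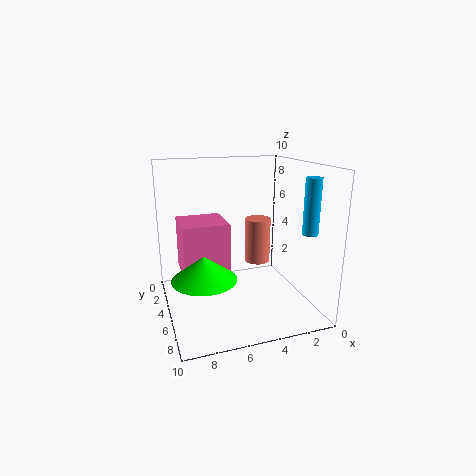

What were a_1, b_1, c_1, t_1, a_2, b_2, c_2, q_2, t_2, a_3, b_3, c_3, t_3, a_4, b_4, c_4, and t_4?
a_1 = 2.5; b_1 = 2.5; c_1 = 2; t_1 = 3.5; a_2 = 6; b_2 = 3.5; c_2 = 3; q_2 = 3; t_2 = 3.5; a_3 = 8; b_3 = 7.5; c_3 = 3.5; t_3 = 1.5; a_4 = 1.5; b_4 = 8.5; c_4 = 6; t_4 = 3.5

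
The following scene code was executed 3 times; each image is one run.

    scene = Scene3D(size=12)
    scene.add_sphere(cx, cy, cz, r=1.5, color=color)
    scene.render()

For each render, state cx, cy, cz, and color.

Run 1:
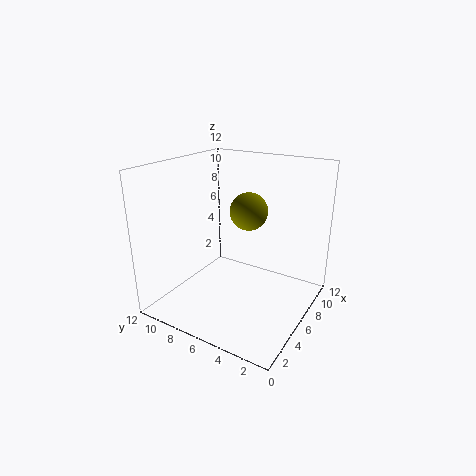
cx = 6, cy = 5, cz = 8.5, color = 'olive'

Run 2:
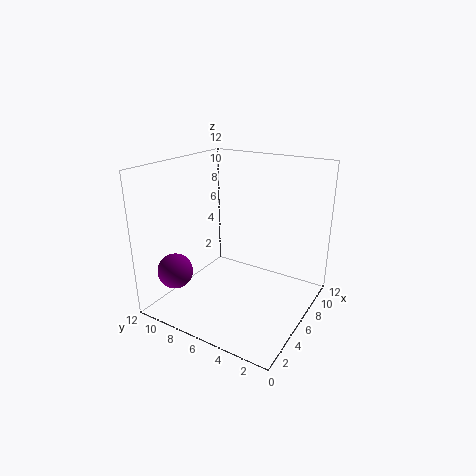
cx = 3, cy = 10.5, cz = 3, color = 'purple'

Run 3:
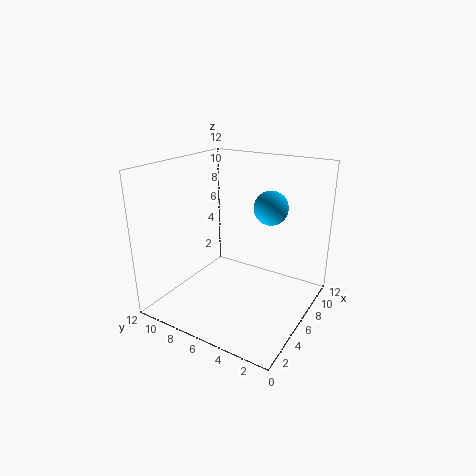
cx = 9, cy = 4.5, cz = 8, color = 'deepskyblue'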